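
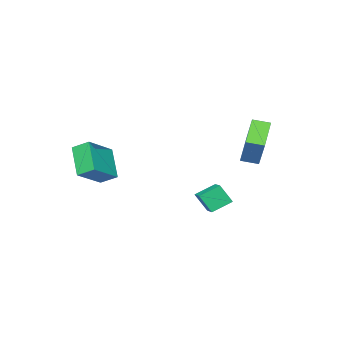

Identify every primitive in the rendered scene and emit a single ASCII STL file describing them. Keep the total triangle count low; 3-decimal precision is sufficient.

solid 
facet normal -0.745 -0.410 0.526
outer loop
vertex -3.348 3.334 3.779
vertex -3.943 4.148 3.57
vertex -4.047 2.379 2.044
endloop
endfacet
facet normal 0.578 -0.791 0.202
outer loop
vertex -2.497 3.232 0.95
vertex -3.348 3.334 3.779
vertex -4.047 2.379 2.044
endloop
endfacet
facet normal -0.745 -0.410 0.526
outer loop
vertex -4.047 2.379 2.044
vertex -3.943 4.148 3.57
vertex -4.642 3.194 1.836
endloop
endfacet
facet normal -0.333 -0.454 -0.826
outer loop
vertex -4.642 3.194 1.836
vertex -2.497 3.232 0.95
vertex -4.047 2.379 2.044
endloop
endfacet
facet normal 0.333 0.455 0.826
outer loop
vertex -3.348 3.334 3.779
vertex -2.393 5.001 2.476
vertex -3.943 4.148 3.57
endloop
endfacet
facet normal 0.578 -0.791 0.202
outer loop
vertex -1.798 4.186 2.684
vertex -3.348 3.334 3.779
vertex -2.497 3.232 0.95
endloop
endfacet
facet normal 0.334 0.454 0.826
outer loop
vertex -1.798 4.186 2.684
vertex -2.393 5.001 2.476
vertex -3.348 3.334 3.779
endloop
endfacet
facet normal -0.578 0.791 -0.202
outer loop
vertex -3.943 4.148 3.57
vertex -2.393 5.001 2.476
vertex -4.642 3.194 1.836
endloop
endfacet
facet normal -0.333 -0.455 -0.826
outer loop
vertex -3.092 4.046 0.741
vertex -2.497 3.232 0.95
vertex -4.642 3.194 1.836
endloop
endfacet
facet normal -0.578 0.791 -0.202
outer loop
vertex -4.642 3.194 1.836
vertex -2.393 5.001 2.476
vertex -3.092 4.046 0.741
endloop
endfacet
facet normal 0.745 0.410 -0.526
outer loop
vertex -3.092 4.046 0.741
vertex -1.798 4.186 2.684
vertex -2.497 3.232 0.95
endloop
endfacet
facet normal 0.745 0.410 -0.526
outer loop
vertex -2.393 5.001 2.476
vertex -1.798 4.186 2.684
vertex -3.092 4.046 0.741
endloop
endfacet
facet normal -0.394 -0.568 0.723
outer loop
vertex 3.145 -2.513 2.454
vertex 1.311 -2.591 1.394
vertex 3.499 -3.45 1.91
endloop
endfacet
facet normal 0.865 0.037 0.500
outer loop
vertex 4.329 -2.249 0.386
vertex 3.145 -2.513 2.454
vertex 3.499 -3.45 1.91
endloop
endfacet
facet normal -0.394 -0.569 0.722
outer loop
vertex 3.499 -3.45 1.91
vertex 1.311 -2.591 1.394
vertex 1.665 -3.527 0.85
endloop
endfacet
facet normal 0.311 -0.821 -0.478
outer loop
vertex 1.665 -3.527 0.85
vertex 4.329 -2.249 0.386
vertex 3.499 -3.45 1.91
endloop
endfacet
facet normal -0.311 0.821 0.478
outer loop
vertex 3.145 -2.513 2.454
vertex 2.141 -1.39 -0.13
vertex 1.311 -2.591 1.394
endloop
endfacet
facet normal 0.865 0.037 0.500
outer loop
vertex 3.975 -1.313 0.93
vertex 3.145 -2.513 2.454
vertex 4.329 -2.249 0.386
endloop
endfacet
facet normal -0.311 0.822 0.478
outer loop
vertex 3.975 -1.313 0.93
vertex 2.141 -1.39 -0.13
vertex 3.145 -2.513 2.454
endloop
endfacet
facet normal -0.865 -0.037 -0.500
outer loop
vertex 1.311 -2.591 1.394
vertex 2.141 -1.39 -0.13
vertex 1.665 -3.527 0.85
endloop
endfacet
facet normal 0.311 -0.822 -0.478
outer loop
vertex 2.495 -2.327 -0.674
vertex 4.329 -2.249 0.386
vertex 1.665 -3.527 0.85
endloop
endfacet
facet normal -0.865 -0.037 -0.500
outer loop
vertex 1.665 -3.527 0.85
vertex 2.141 -1.39 -0.13
vertex 2.495 -2.327 -0.674
endloop
endfacet
facet normal 0.393 0.569 -0.722
outer loop
vertex 2.495 -2.327 -0.674
vertex 3.975 -1.313 0.93
vertex 4.329 -2.249 0.386
endloop
endfacet
facet normal 0.394 0.568 -0.723
outer loop
vertex 2.141 -1.39 -0.13
vertex 3.975 -1.313 0.93
vertex 2.495 -2.327 -0.674
endloop
endfacet
facet normal -0.784 0.417 0.461
outer loop
vertex -2.058 1.869 -1.011
vertex -1.403 2.763 -0.705
vertex -2.387 2.495 -2.137
endloop
endfacet
facet normal -0.570 -0.778 -0.266
outer loop
vertex -1.337 1.937 -2.755
vertex -2.058 1.869 -1.011
vertex -2.387 2.495 -2.137
endloop
endfacet
facet normal -0.784 0.417 0.460
outer loop
vertex -2.387 2.495 -2.137
vertex -1.403 2.763 -0.705
vertex -1.732 3.389 -1.832
endloop
endfacet
facet normal -0.248 0.471 -0.847
outer loop
vertex -1.732 3.389 -1.832
vertex -1.337 1.937 -2.755
vertex -2.387 2.495 -2.137
endloop
endfacet
facet normal 0.248 -0.471 0.846
outer loop
vertex -2.058 1.869 -1.011
vertex -0.353 2.205 -1.323
vertex -1.403 2.763 -0.705
endloop
endfacet
facet normal -0.570 -0.778 -0.266
outer loop
vertex -1.008 1.311 -1.628
vertex -2.058 1.869 -1.011
vertex -1.337 1.937 -2.755
endloop
endfacet
facet normal 0.248 -0.470 0.847
outer loop
vertex -1.008 1.311 -1.628
vertex -0.353 2.205 -1.323
vertex -2.058 1.869 -1.011
endloop
endfacet
facet normal 0.570 0.778 0.266
outer loop
vertex -1.403 2.763 -0.705
vertex -0.353 2.205 -1.323
vertex -1.732 3.389 -1.832
endloop
endfacet
facet normal -0.247 0.471 -0.847
outer loop
vertex -0.682 2.831 -2.449
vertex -1.337 1.937 -2.755
vertex -1.732 3.389 -1.832
endloop
endfacet
facet normal 0.570 0.778 0.266
outer loop
vertex -1.732 3.389 -1.832
vertex -0.353 2.205 -1.323
vertex -0.682 2.831 -2.449
endloop
endfacet
facet normal 0.784 -0.417 -0.460
outer loop
vertex -0.682 2.831 -2.449
vertex -1.008 1.311 -1.628
vertex -1.337 1.937 -2.755
endloop
endfacet
facet normal 0.784 -0.417 -0.461
outer loop
vertex -0.353 2.205 -1.323
vertex -1.008 1.311 -1.628
vertex -0.682 2.831 -2.449
endloop
endfacet

endsolid


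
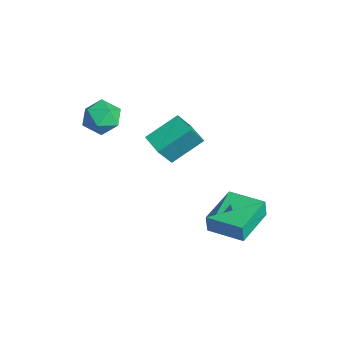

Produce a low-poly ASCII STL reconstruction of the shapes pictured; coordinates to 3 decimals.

solid 
facet normal -0.963 -0.207 0.175
outer loop
vertex -2.646 0.26 -0.456
vertex -3.025 0.978 -1.693
vertex -2.496 -1.193 -1.345
endloop
endfacet
facet normal 0.256 -0.485 0.836
outer loop
vertex -1.495 -0.978 -1.527
vertex -2.646 0.26 -0.456
vertex -2.496 -1.193 -1.345
endloop
endfacet
facet normal -0.963 -0.207 0.175
outer loop
vertex -2.496 -1.193 -1.345
vertex -3.025 0.978 -1.693
vertex -2.875 -0.474 -2.582
endloop
endfacet
facet normal 0.088 -0.849 -0.521
outer loop
vertex -2.875 -0.474 -2.582
vertex -1.495 -0.978 -1.527
vertex -2.496 -1.193 -1.345
endloop
endfacet
facet normal -0.088 0.850 0.520
outer loop
vertex -2.646 0.26 -0.456
vertex -2.024 1.193 -1.875
vertex -3.025 0.978 -1.693
endloop
endfacet
facet normal 0.256 -0.485 0.836
outer loop
vertex -1.645 0.474 -0.638
vertex -2.646 0.26 -0.456
vertex -1.495 -0.978 -1.527
endloop
endfacet
facet normal -0.087 0.849 0.520
outer loop
vertex -1.645 0.474 -0.638
vertex -2.024 1.193 -1.875
vertex -2.646 0.26 -0.456
endloop
endfacet
facet normal -0.256 0.485 -0.836
outer loop
vertex -3.025 0.978 -1.693
vertex -2.024 1.193 -1.875
vertex -2.875 -0.474 -2.582
endloop
endfacet
facet normal 0.087 -0.850 -0.520
outer loop
vertex -1.874 -0.26 -2.764
vertex -1.495 -0.978 -1.527
vertex -2.875 -0.474 -2.582
endloop
endfacet
facet normal -0.256 0.485 -0.836
outer loop
vertex -2.875 -0.474 -2.582
vertex -2.024 1.193 -1.875
vertex -1.874 -0.26 -2.764
endloop
endfacet
facet normal 0.963 0.207 -0.175
outer loop
vertex -1.874 -0.26 -2.764
vertex -1.645 0.474 -0.638
vertex -1.495 -0.978 -1.527
endloop
endfacet
facet normal 0.963 0.206 -0.175
outer loop
vertex -2.024 1.193 -1.875
vertex -1.645 0.474 -0.638
vertex -1.874 -0.26 -2.764
endloop
endfacet
facet normal -0.754 -0.653 -0.070
outer loop
vertex 1.296 0.085 -3.63
vertex 0.016 1.554 -3.558
vertex 1.32 0.148 -4.477
endloop
endfacet
facet normal 0.656 -0.753 -0.037
outer loop
vertex 2.564 1.226 -4.362
vertex 1.296 0.085 -3.63
vertex 1.32 0.148 -4.477
endloop
endfacet
facet normal -0.754 -0.653 -0.070
outer loop
vertex 1.32 0.148 -4.477
vertex 0.016 1.554 -3.558
vertex 0.04 1.617 -4.405
endloop
endfacet
facet normal 0.028 0.074 -0.997
outer loop
vertex 0.04 1.617 -4.405
vertex 2.564 1.226 -4.362
vertex 1.32 0.148 -4.477
endloop
endfacet
facet normal -0.028 -0.074 0.997
outer loop
vertex 1.296 0.085 -3.63
vertex 1.26 2.632 -3.443
vertex 0.016 1.554 -3.558
endloop
endfacet
facet normal 0.656 -0.753 -0.037
outer loop
vertex 2.54 1.163 -3.515
vertex 1.296 0.085 -3.63
vertex 2.564 1.226 -4.362
endloop
endfacet
facet normal -0.028 -0.074 0.997
outer loop
vertex 2.54 1.163 -3.515
vertex 1.26 2.632 -3.443
vertex 1.296 0.085 -3.63
endloop
endfacet
facet normal -0.656 0.753 0.037
outer loop
vertex 0.016 1.554 -3.558
vertex 1.26 2.632 -3.443
vertex 0.04 1.617 -4.405
endloop
endfacet
facet normal 0.028 0.074 -0.997
outer loop
vertex 1.284 2.695 -4.29
vertex 2.564 1.226 -4.362
vertex 0.04 1.617 -4.405
endloop
endfacet
facet normal -0.656 0.753 0.037
outer loop
vertex 0.04 1.617 -4.405
vertex 1.26 2.632 -3.443
vertex 1.284 2.695 -4.29
endloop
endfacet
facet normal 0.754 0.653 0.070
outer loop
vertex 1.284 2.695 -4.29
vertex 2.54 1.163 -3.515
vertex 2.564 1.226 -4.362
endloop
endfacet
facet normal 0.754 0.653 0.070
outer loop
vertex 1.26 2.632 -3.443
vertex 2.54 1.163 -3.515
vertex 1.284 2.695 -4.29
endloop
endfacet
facet normal -0.070 -0.091 0.993
outer loop
vertex -3.968 -2.562 0.286
vertex -3.47 -3.328 0.251
vertex -3.056 -2.519 0.354
endloop
endfacet
facet normal -0.088 0.595 0.799
outer loop
vertex -3.968 -2.562 0.286
vertex -3.056 -2.519 0.354
vertex -3.507 -1.905 -0.153
endloop
endfacet
facet normal -0.638 0.684 0.354
outer loop
vertex -3.968 -2.562 0.286
vertex -3.507 -1.905 -0.153
vertex -4.199 -2.335 -0.569
endloop
endfacet
facet normal -0.960 0.052 0.273
outer loop
vertex -3.968 -2.562 0.286
vertex -4.199 -2.335 -0.569
vertex -4.176 -3.214 -0.32
endloop
endfacet
facet normal -0.609 -0.427 0.668
outer loop
vertex -3.968 -2.562 0.286
vertex -4.176 -3.214 -0.32
vertex -3.47 -3.328 0.251
endloop
endfacet
facet normal 0.512 0.738 0.438
outer loop
vertex -3.507 -1.905 -0.153
vertex -3.056 -2.519 0.354
vertex -2.724 -2.266 -0.46
endloop
endfacet
facet normal 0.541 -0.373 0.753
outer loop
vertex -3.056 -2.519 0.354
vertex -3.47 -3.328 0.251
vertex -2.701 -3.145 -0.211
endloop
endfacet
facet normal -0.332 -0.915 0.228
outer loop
vertex -3.47 -3.328 0.251
vertex -4.176 -3.214 -0.32
vertex -3.393 -3.575 -0.627
endloop
endfacet
facet normal -0.901 -0.140 -0.411
outer loop
vertex -4.176 -3.214 -0.32
vertex -4.199 -2.335 -0.569
vertex -3.844 -2.961 -1.134
endloop
endfacet
facet normal -0.379 0.882 -0.281
outer loop
vertex -4.199 -2.335 -0.569
vertex -3.507 -1.905 -0.153
vertex -3.43 -2.152 -1.031
endloop
endfacet
facet normal 0.960 -0.052 -0.273
outer loop
vertex -2.932 -2.918 -1.066
vertex -2.724 -2.266 -0.46
vertex -2.701 -3.145 -0.211
endloop
endfacet
facet normal 0.638 -0.684 -0.354
outer loop
vertex -2.932 -2.918 -1.066
vertex -2.701 -3.145 -0.211
vertex -3.393 -3.575 -0.627
endloop
endfacet
facet normal 0.088 -0.595 -0.799
outer loop
vertex -2.932 -2.918 -1.066
vertex -3.393 -3.575 -0.627
vertex -3.844 -2.961 -1.134
endloop
endfacet
facet normal 0.070 0.091 -0.993
outer loop
vertex -2.932 -2.918 -1.066
vertex -3.844 -2.961 -1.134
vertex -3.43 -2.152 -1.031
endloop
endfacet
facet normal 0.609 0.427 -0.668
outer loop
vertex -2.932 -2.918 -1.066
vertex -3.43 -2.152 -1.031
vertex -2.724 -2.266 -0.46
endloop
endfacet
facet normal 0.901 0.140 0.411
outer loop
vertex -2.701 -3.145 -0.211
vertex -2.724 -2.266 -0.46
vertex -3.056 -2.519 0.354
endloop
endfacet
facet normal 0.379 -0.882 0.281
outer loop
vertex -3.393 -3.575 -0.627
vertex -2.701 -3.145 -0.211
vertex -3.47 -3.328 0.251
endloop
endfacet
facet normal -0.512 -0.738 -0.438
outer loop
vertex -3.844 -2.961 -1.134
vertex -3.393 -3.575 -0.627
vertex -4.176 -3.214 -0.32
endloop
endfacet
facet normal -0.541 0.373 -0.753
outer loop
vertex -3.43 -2.152 -1.031
vertex -3.844 -2.961 -1.134
vertex -4.199 -2.335 -0.569
endloop
endfacet
facet normal 0.332 0.915 -0.228
outer loop
vertex -2.724 -2.266 -0.46
vertex -3.43 -2.152 -1.031
vertex -3.507 -1.905 -0.153
endloop
endfacet

endsolid


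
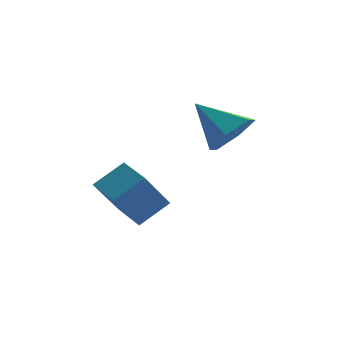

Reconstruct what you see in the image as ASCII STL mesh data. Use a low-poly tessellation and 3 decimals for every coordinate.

solid 
facet normal -0.470 -0.359 0.806
outer loop
vertex -2.259 -4.167 1.511
vertex -2.756 -3.153 1.672
vertex -3.157 -4.5 0.839
endloop
endfacet
facet normal 0.435 -0.889 -0.141
outer loop
vertex -2.404 -3.927 -0.452
vertex -2.259 -4.167 1.511
vertex -3.157 -4.5 0.839
endloop
endfacet
facet normal -0.470 -0.359 0.806
outer loop
vertex -3.157 -4.5 0.839
vertex -2.756 -3.153 1.672
vertex -3.654 -3.486 1.0
endloop
endfacet
facet normal -0.768 -0.285 -0.574
outer loop
vertex -3.654 -3.486 1.0
vertex -2.404 -3.927 -0.452
vertex -3.157 -4.5 0.839
endloop
endfacet
facet normal 0.768 0.285 0.574
outer loop
vertex -2.259 -4.167 1.511
vertex -2.003 -2.58 0.381
vertex -2.756 -3.153 1.672
endloop
endfacet
facet normal 0.435 -0.889 -0.141
outer loop
vertex -1.506 -3.594 0.22
vertex -2.259 -4.167 1.511
vertex -2.404 -3.927 -0.452
endloop
endfacet
facet normal 0.768 0.285 0.574
outer loop
vertex -1.506 -3.594 0.22
vertex -2.003 -2.58 0.381
vertex -2.259 -4.167 1.511
endloop
endfacet
facet normal -0.435 0.889 0.141
outer loop
vertex -2.756 -3.153 1.672
vertex -2.003 -2.58 0.381
vertex -3.654 -3.486 1.0
endloop
endfacet
facet normal -0.768 -0.285 -0.574
outer loop
vertex -2.901 -2.913 -0.291
vertex -2.404 -3.927 -0.452
vertex -3.654 -3.486 1.0
endloop
endfacet
facet normal -0.435 0.889 0.141
outer loop
vertex -3.654 -3.486 1.0
vertex -2.003 -2.58 0.381
vertex -2.901 -2.913 -0.291
endloop
endfacet
facet normal 0.470 0.359 -0.806
outer loop
vertex -2.901 -2.913 -0.291
vertex -1.506 -3.594 0.22
vertex -2.404 -3.927 -0.452
endloop
endfacet
facet normal 0.470 0.359 -0.806
outer loop
vertex -2.003 -2.58 0.381
vertex -1.506 -3.594 0.22
vertex -2.901 -2.913 -0.291
endloop
endfacet
facet normal 0.623 -0.504 -0.598
outer loop
vertex 0.734 -3.327 3.258
vertex 0.332 -2.968 2.537
vertex 1.034 -2.551 2.917
endloop
endfacet
facet normal 0.359 0.256 0.898
outer loop
vertex 0.734 -3.327 3.258
vertex 1.034 -2.551 2.917
vertex -0.652 -2.172 3.483
endloop
endfacet
facet normal 0.623 -0.503 -0.599
outer loop
vertex 1.034 -2.551 2.917
vertex 0.332 -2.968 2.537
vertex 0.632 -2.191 2.196
endloop
endfacet
facet normal 0.301 0.910 0.287
outer loop
vertex 1.034 -2.551 2.917
vertex 0.632 -2.191 2.196
vertex -0.652 -2.172 3.483
endloop
endfacet
facet normal 0.624 -0.503 -0.598
outer loop
vertex 0.632 -2.191 2.196
vertex 0.332 -2.968 2.537
vertex -0.069 -2.609 1.817
endloop
endfacet
facet normal -0.335 0.876 -0.347
outer loop
vertex 0.632 -2.191 2.196
vertex -0.069 -2.609 1.817
vertex -0.652 -2.172 3.483
endloop
endfacet
facet normal 0.623 -0.504 -0.598
outer loop
vertex -0.069 -2.609 1.817
vertex 0.332 -2.968 2.537
vertex -0.369 -3.385 2.158
endloop
endfacet
facet normal -0.910 0.190 -0.368
outer loop
vertex -0.069 -2.609 1.817
vertex -0.369 -3.385 2.158
vertex -0.652 -2.172 3.483
endloop
endfacet
facet normal 0.623 -0.504 -0.598
outer loop
vertex -0.369 -3.385 2.158
vertex 0.332 -2.968 2.537
vertex 0.032 -3.745 2.879
endloop
endfacet
facet normal -0.852 -0.464 0.242
outer loop
vertex -0.369 -3.385 2.158
vertex 0.032 -3.745 2.879
vertex -0.652 -2.172 3.483
endloop
endfacet
facet normal 0.623 -0.504 -0.598
outer loop
vertex 0.032 -3.745 2.879
vertex 0.332 -2.968 2.537
vertex 0.734 -3.327 3.258
endloop
endfacet
facet normal -0.217 -0.431 0.876
outer loop
vertex 0.032 -3.745 2.879
vertex 0.734 -3.327 3.258
vertex -0.652 -2.172 3.483
endloop
endfacet

endsolid


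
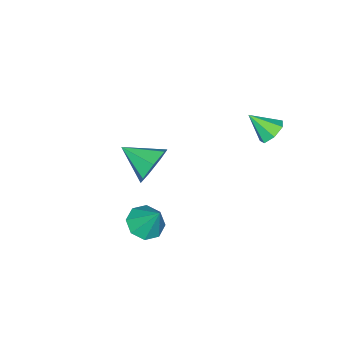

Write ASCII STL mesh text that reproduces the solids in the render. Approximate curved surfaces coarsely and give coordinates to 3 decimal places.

solid 
facet normal -0.125 0.924 -0.362
outer loop
vertex -0.321 -2.517 -2.379
vertex -0.9 -2.917 -3.199
vertex -1.244 -2.584 -2.231
endloop
endfacet
facet normal 0.166 -0.117 0.979
outer loop
vertex -0.321 -2.517 -2.379
vertex -1.244 -2.584 -2.231
vertex -0.68 -4.543 -2.561
endloop
endfacet
facet normal -0.124 0.924 -0.362
outer loop
vertex -1.244 -2.584 -2.231
vertex -0.9 -2.917 -3.199
vertex -1.908 -2.901 -2.812
endloop
endfacet
facet normal -0.548 -0.290 0.785
outer loop
vertex -1.244 -2.584 -2.231
vertex -1.908 -2.901 -2.812
vertex -0.68 -4.543 -2.561
endloop
endfacet
facet normal -0.125 0.923 -0.363
outer loop
vertex -1.908 -2.901 -2.812
vertex -0.9 -2.917 -3.199
vertex -1.812 -3.231 -3.684
endloop
endfacet
facet normal -0.803 -0.581 0.131
outer loop
vertex -1.908 -2.901 -2.812
vertex -1.812 -3.231 -3.684
vertex -0.68 -4.543 -2.561
endloop
endfacet
facet normal -0.125 0.923 -0.363
outer loop
vertex -1.812 -3.231 -3.684
vertex -0.9 -2.917 -3.199
vertex -1.029 -3.324 -4.191
endloop
endfacet
facet normal -0.408 -0.771 -0.489
outer loop
vertex -1.812 -3.231 -3.684
vertex -1.029 -3.324 -4.191
vertex -0.68 -4.543 -2.561
endloop
endfacet
facet normal -0.125 0.924 -0.363
outer loop
vertex -1.029 -3.324 -4.191
vertex -0.9 -2.917 -3.199
vertex -0.149 -3.111 -3.951
endloop
endfacet
facet normal 0.340 -0.717 -0.609
outer loop
vertex -1.029 -3.324 -4.191
vertex -0.149 -3.111 -3.951
vertex -0.68 -4.543 -2.561
endloop
endfacet
facet normal -0.124 0.924 -0.362
outer loop
vertex -0.149 -3.111 -3.951
vertex -0.9 -2.917 -3.199
vertex 0.166 -2.752 -3.144
endloop
endfacet
facet normal 0.877 -0.459 -0.138
outer loop
vertex -0.149 -3.111 -3.951
vertex 0.166 -2.752 -3.144
vertex -0.68 -4.543 -2.561
endloop
endfacet
facet normal -0.124 0.924 -0.363
outer loop
vertex 0.166 -2.752 -3.144
vertex -0.9 -2.917 -3.199
vertex -0.321 -2.517 -2.379
endloop
endfacet
facet normal 0.800 -0.193 0.568
outer loop
vertex 0.166 -2.752 -3.144
vertex -0.321 -2.517 -2.379
vertex -0.68 -4.543 -2.561
endloop
endfacet
facet normal -0.243 0.718 -0.652
outer loop
vertex -2.037 1.861 0.5
vertex -2.417 2.205 1.02
vertex -1.713 2.283 0.844
endloop
endfacet
facet normal 0.848 -0.492 -0.196
outer loop
vertex -2.037 1.861 0.5
vertex -1.713 2.283 0.844
vertex -2.083 1.215 1.92
endloop
endfacet
facet normal -0.243 0.717 -0.653
outer loop
vertex -1.713 2.283 0.844
vertex -2.417 2.205 1.02
vertex -1.919 2.647 1.32
endloop
endfacet
facet normal 0.929 0.047 0.366
outer loop
vertex -1.713 2.283 0.844
vertex -1.919 2.647 1.32
vertex -2.083 1.215 1.92
endloop
endfacet
facet normal -0.243 0.717 -0.653
outer loop
vertex -1.919 2.647 1.32
vertex -2.417 2.205 1.02
vertex -2.5 2.678 1.57
endloop
endfacet
facet normal 0.389 0.318 0.865
outer loop
vertex -1.919 2.647 1.32
vertex -2.5 2.678 1.57
vertex -2.083 1.215 1.92
endloop
endfacet
facet normal -0.243 0.717 -0.653
outer loop
vertex -2.5 2.678 1.57
vertex -2.417 2.205 1.02
vertex -3.019 2.353 1.406
endloop
endfacet
facet normal -0.365 0.117 0.924
outer loop
vertex -2.5 2.678 1.57
vertex -3.019 2.353 1.406
vertex -2.083 1.215 1.92
endloop
endfacet
facet normal -0.242 0.718 -0.653
outer loop
vertex -3.019 2.353 1.406
vertex -2.417 2.205 1.02
vertex -3.085 1.917 0.951
endloop
endfacet
facet normal -0.766 -0.405 0.499
outer loop
vertex -3.019 2.353 1.406
vertex -3.085 1.917 0.951
vertex -2.083 1.215 1.92
endloop
endfacet
facet normal -0.242 0.718 -0.653
outer loop
vertex -3.085 1.917 0.951
vertex -2.417 2.205 1.02
vertex -2.648 1.698 0.548
endloop
endfacet
facet normal -0.511 -0.855 -0.090
outer loop
vertex -3.085 1.917 0.951
vertex -2.648 1.698 0.548
vertex -2.083 1.215 1.92
endloop
endfacet
facet normal -0.243 0.718 -0.652
outer loop
vertex -2.648 1.698 0.548
vertex -2.417 2.205 1.02
vertex -2.037 1.861 0.5
endloop
endfacet
facet normal 0.207 -0.893 -0.400
outer loop
vertex -2.648 1.698 0.548
vertex -2.037 1.861 0.5
vertex -2.083 1.215 1.92
endloop
endfacet
facet normal -0.125 -0.528 -0.840
outer loop
vertex 3.205 -1.447 -2.706
vertex 2.633 -0.823 -3.013
vertex 3.523 -0.952 -3.064
endloop
endfacet
facet normal 0.845 -0.178 0.505
outer loop
vertex 3.205 -1.447 -2.706
vertex 3.523 -0.952 -3.064
vertex 2.847 0.083 -1.567
endloop
endfacet
facet normal -0.125 -0.527 -0.841
outer loop
vertex 3.523 -0.952 -3.064
vertex 2.633 -0.823 -3.013
vertex 3.32 -0.381 -3.392
endloop
endfacet
facet normal 0.907 0.399 0.134
outer loop
vertex 3.523 -0.952 -3.064
vertex 3.32 -0.381 -3.392
vertex 2.847 0.083 -1.567
endloop
endfacet
facet normal -0.124 -0.527 -0.841
outer loop
vertex 3.32 -0.381 -3.392
vertex 2.633 -0.823 -3.013
vertex 2.714 -0.069 -3.498
endloop
endfacet
facet normal 0.469 0.877 -0.101
outer loop
vertex 3.32 -0.381 -3.392
vertex 2.714 -0.069 -3.498
vertex 2.847 0.083 -1.567
endloop
endfacet
facet normal -0.124 -0.527 -0.841
outer loop
vertex 2.714 -0.069 -3.498
vertex 2.633 -0.823 -3.013
vertex 2.062 -0.2 -3.32
endloop
endfacet
facet normal -0.213 0.975 -0.062
outer loop
vertex 2.714 -0.069 -3.498
vertex 2.062 -0.2 -3.32
vertex 2.847 0.083 -1.567
endloop
endfacet
facet normal -0.124 -0.528 -0.840
outer loop
vertex 2.062 -0.2 -3.32
vertex 2.633 -0.823 -3.013
vertex 1.744 -0.695 -2.962
endloop
endfacet
facet normal -0.736 0.637 0.227
outer loop
vertex 2.062 -0.2 -3.32
vertex 1.744 -0.695 -2.962
vertex 2.847 0.083 -1.567
endloop
endfacet
facet normal -0.124 -0.527 -0.841
outer loop
vertex 1.744 -0.695 -2.962
vertex 2.633 -0.823 -3.013
vertex 1.947 -1.266 -2.634
endloop
endfacet
facet normal -0.799 0.060 0.598
outer loop
vertex 1.744 -0.695 -2.962
vertex 1.947 -1.266 -2.634
vertex 2.847 0.083 -1.567
endloop
endfacet
facet normal -0.124 -0.527 -0.841
outer loop
vertex 1.947 -1.266 -2.634
vertex 2.633 -0.823 -3.013
vertex 2.552 -1.577 -2.528
endloop
endfacet
facet normal -0.361 -0.418 0.833
outer loop
vertex 1.947 -1.266 -2.634
vertex 2.552 -1.577 -2.528
vertex 2.847 0.083 -1.567
endloop
endfacet
facet normal -0.124 -0.527 -0.841
outer loop
vertex 2.552 -1.577 -2.528
vertex 2.633 -0.823 -3.013
vertex 3.205 -1.447 -2.706
endloop
endfacet
facet normal 0.319 -0.517 0.794
outer loop
vertex 2.552 -1.577 -2.528
vertex 3.205 -1.447 -2.706
vertex 2.847 0.083 -1.567
endloop
endfacet

endsolid


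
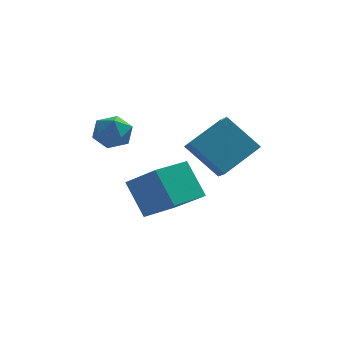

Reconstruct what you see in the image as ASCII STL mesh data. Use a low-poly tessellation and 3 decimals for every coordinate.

solid 
facet normal -0.698 -0.556 -0.451
outer loop
vertex 2.702 -2.821 1.577
vertex 1.326 -2.262 3.019
vertex 2.466 -2.122 1.08
endloop
endfacet
facet normal 0.665 -0.271 -0.696
outer loop
vertex 3.954 -0.938 2.041
vertex 2.702 -2.821 1.577
vertex 2.466 -2.122 1.08
endloop
endfacet
facet normal -0.699 -0.556 -0.451
outer loop
vertex 2.466 -2.122 1.08
vertex 1.326 -2.262 3.019
vertex 1.09 -1.562 2.522
endloop
endfacet
facet normal -0.265 0.786 -0.558
outer loop
vertex 1.09 -1.562 2.522
vertex 3.954 -0.938 2.041
vertex 2.466 -2.122 1.08
endloop
endfacet
facet normal 0.265 -0.786 0.558
outer loop
vertex 2.702 -2.821 1.577
vertex 2.814 -1.078 3.98
vertex 1.326 -2.262 3.019
endloop
endfacet
facet normal 0.665 -0.270 -0.696
outer loop
vertex 4.19 -1.638 2.538
vertex 2.702 -2.821 1.577
vertex 3.954 -0.938 2.041
endloop
endfacet
facet normal 0.265 -0.786 0.558
outer loop
vertex 4.19 -1.638 2.538
vertex 2.814 -1.078 3.98
vertex 2.702 -2.821 1.577
endloop
endfacet
facet normal -0.665 0.270 0.696
outer loop
vertex 1.326 -2.262 3.019
vertex 2.814 -1.078 3.98
vertex 1.09 -1.562 2.522
endloop
endfacet
facet normal -0.265 0.787 -0.558
outer loop
vertex 2.578 -0.379 3.483
vertex 3.954 -0.938 2.041
vertex 1.09 -1.562 2.522
endloop
endfacet
facet normal -0.665 0.271 0.696
outer loop
vertex 1.09 -1.562 2.522
vertex 2.814 -1.078 3.98
vertex 2.578 -0.379 3.483
endloop
endfacet
facet normal 0.698 0.556 0.451
outer loop
vertex 2.578 -0.379 3.483
vertex 4.19 -1.638 2.538
vertex 3.954 -0.938 2.041
endloop
endfacet
facet normal 0.698 0.556 0.450
outer loop
vertex 2.814 -1.078 3.98
vertex 4.19 -1.638 2.538
vertex 2.578 -0.379 3.483
endloop
endfacet
facet normal -0.392 0.474 0.788
outer loop
vertex -0.103 0.539 0.07
vertex 1.226 1.875 -0.073
vertex -1.402 1.688 -1.267
endloop
endfacet
facet normal -0.703 -0.707 0.076
outer loop
vertex -0.606 0.725 -2.867
vertex -0.103 0.539 0.07
vertex -1.402 1.688 -1.267
endloop
endfacet
facet normal -0.392 0.474 0.788
outer loop
vertex -1.402 1.688 -1.267
vertex 1.226 1.875 -0.073
vertex -0.073 3.024 -1.41
endloop
endfacet
facet normal -0.593 0.525 -0.611
outer loop
vertex -0.073 3.024 -1.41
vertex -0.606 0.725 -2.867
vertex -1.402 1.688 -1.267
endloop
endfacet
facet normal 0.593 -0.525 0.611
outer loop
vertex -0.103 0.539 0.07
vertex 2.022 0.912 -1.673
vertex 1.226 1.875 -0.073
endloop
endfacet
facet normal -0.703 -0.707 0.076
outer loop
vertex 0.693 -0.424 -1.53
vertex -0.103 0.539 0.07
vertex -0.606 0.725 -2.867
endloop
endfacet
facet normal 0.593 -0.525 0.611
outer loop
vertex 0.693 -0.424 -1.53
vertex 2.022 0.912 -1.673
vertex -0.103 0.539 0.07
endloop
endfacet
facet normal 0.703 0.707 -0.076
outer loop
vertex 1.226 1.875 -0.073
vertex 2.022 0.912 -1.673
vertex -0.073 3.024 -1.41
endloop
endfacet
facet normal -0.593 0.525 -0.611
outer loop
vertex 0.723 2.061 -3.01
vertex -0.606 0.725 -2.867
vertex -0.073 3.024 -1.41
endloop
endfacet
facet normal 0.703 0.707 -0.076
outer loop
vertex -0.073 3.024 -1.41
vertex 2.022 0.912 -1.673
vertex 0.723 2.061 -3.01
endloop
endfacet
facet normal 0.392 -0.474 -0.788
outer loop
vertex 0.723 2.061 -3.01
vertex 0.693 -0.424 -1.53
vertex -0.606 0.725 -2.867
endloop
endfacet
facet normal 0.392 -0.474 -0.788
outer loop
vertex 2.022 0.912 -1.673
vertex 0.693 -0.424 -1.53
vertex 0.723 2.061 -3.01
endloop
endfacet
facet normal -0.950 -0.219 0.221
outer loop
vertex -2.667 -0.613 2.572
vertex -2.378 -1.314 3.12
vertex -2.492 -0.457 3.477
endloop
endfacet
facet normal -0.874 0.478 0.087
outer loop
vertex -2.667 -0.613 2.572
vertex -2.492 -0.457 3.477
vertex -2.216 0.164 2.834
endloop
endfacet
facet normal -0.610 0.547 -0.574
outer loop
vertex -2.667 -0.613 2.572
vertex -2.216 0.164 2.834
vertex -1.931 -0.31 2.079
endloop
endfacet
facet normal -0.523 -0.106 -0.846
outer loop
vertex -2.667 -0.613 2.572
vertex -1.931 -0.31 2.079
vertex -2.032 -1.223 2.256
endloop
endfacet
facet normal -0.733 -0.580 -0.355
outer loop
vertex -2.667 -0.613 2.572
vertex -2.032 -1.223 2.256
vertex -2.378 -1.314 3.12
endloop
endfacet
facet normal -0.394 0.740 0.545
outer loop
vertex -2.216 0.164 2.834
vertex -2.492 -0.457 3.477
vertex -1.648 -0.057 3.544
endloop
endfacet
facet normal -0.518 -0.387 0.763
outer loop
vertex -2.492 -0.457 3.477
vertex -2.378 -1.314 3.12
vertex -1.749 -0.97 3.721
endloop
endfacet
facet normal -0.167 -0.971 -0.169
outer loop
vertex -2.378 -1.314 3.12
vertex -2.032 -1.223 2.256
vertex -1.464 -1.444 2.966
endloop
endfacet
facet normal 0.174 -0.206 -0.963
outer loop
vertex -2.032 -1.223 2.256
vertex -1.931 -0.31 2.079
vertex -1.188 -0.823 2.323
endloop
endfacet
facet normal 0.033 0.852 -0.522
outer loop
vertex -1.931 -0.31 2.079
vertex -2.216 0.164 2.834
vertex -1.302 0.034 2.68
endloop
endfacet
facet normal 0.523 0.106 0.846
outer loop
vertex -1.013 -0.667 3.228
vertex -1.648 -0.057 3.544
vertex -1.749 -0.97 3.721
endloop
endfacet
facet normal 0.610 -0.547 0.574
outer loop
vertex -1.013 -0.667 3.228
vertex -1.749 -0.97 3.721
vertex -1.464 -1.444 2.966
endloop
endfacet
facet normal 0.874 -0.478 -0.087
outer loop
vertex -1.013 -0.667 3.228
vertex -1.464 -1.444 2.966
vertex -1.188 -0.823 2.323
endloop
endfacet
facet normal 0.950 0.219 -0.221
outer loop
vertex -1.013 -0.667 3.228
vertex -1.188 -0.823 2.323
vertex -1.302 0.034 2.68
endloop
endfacet
facet normal 0.733 0.580 0.355
outer loop
vertex -1.013 -0.667 3.228
vertex -1.302 0.034 2.68
vertex -1.648 -0.057 3.544
endloop
endfacet
facet normal -0.174 0.206 0.963
outer loop
vertex -1.749 -0.97 3.721
vertex -1.648 -0.057 3.544
vertex -2.492 -0.457 3.477
endloop
endfacet
facet normal -0.033 -0.852 0.522
outer loop
vertex -1.464 -1.444 2.966
vertex -1.749 -0.97 3.721
vertex -2.378 -1.314 3.12
endloop
endfacet
facet normal 0.394 -0.740 -0.545
outer loop
vertex -1.188 -0.823 2.323
vertex -1.464 -1.444 2.966
vertex -2.032 -1.223 2.256
endloop
endfacet
facet normal 0.518 0.387 -0.763
outer loop
vertex -1.302 0.034 2.68
vertex -1.188 -0.823 2.323
vertex -1.931 -0.31 2.079
endloop
endfacet
facet normal 0.167 0.971 0.169
outer loop
vertex -1.648 -0.057 3.544
vertex -1.302 0.034 2.68
vertex -2.216 0.164 2.834
endloop
endfacet

endsolid


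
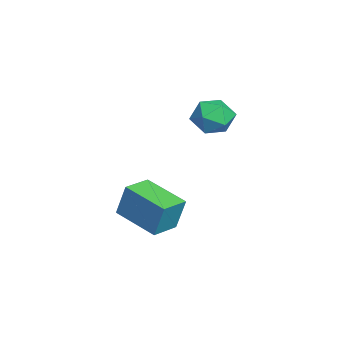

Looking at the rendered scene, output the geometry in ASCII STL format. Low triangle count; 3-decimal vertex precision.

solid 
facet normal -0.751 0.656 -0.082
outer loop
vertex -2.791 0.857 -0.474
vertex -1.383 2.401 -1.019
vertex -2.966 0.458 -2.055
endloop
endfacet
facet normal -0.652 -0.715 0.253
outer loop
vertex -1.937 -0.441 -1.941
vertex -2.791 0.857 -0.474
vertex -2.966 0.458 -2.055
endloop
endfacet
facet normal -0.750 0.656 -0.083
outer loop
vertex -2.966 0.458 -2.055
vertex -1.383 2.401 -1.019
vertex -1.557 2.001 -2.6
endloop
endfacet
facet normal -0.106 -0.244 -0.964
outer loop
vertex -1.557 2.001 -2.6
vertex -1.937 -0.441 -1.941
vertex -2.966 0.458 -2.055
endloop
endfacet
facet normal 0.106 0.244 0.964
outer loop
vertex -2.791 0.857 -0.474
vertex -0.354 1.502 -0.905
vertex -1.383 2.401 -1.019
endloop
endfacet
facet normal -0.652 -0.715 0.253
outer loop
vertex -1.763 -0.041 -0.36
vertex -2.791 0.857 -0.474
vertex -1.937 -0.441 -1.941
endloop
endfacet
facet normal 0.106 0.244 0.964
outer loop
vertex -1.763 -0.041 -0.36
vertex -0.354 1.502 -0.905
vertex -2.791 0.857 -0.474
endloop
endfacet
facet normal 0.652 0.715 -0.253
outer loop
vertex -1.383 2.401 -1.019
vertex -0.354 1.502 -0.905
vertex -1.557 2.001 -2.6
endloop
endfacet
facet normal -0.106 -0.244 -0.964
outer loop
vertex -0.529 1.103 -2.486
vertex -1.937 -0.441 -1.941
vertex -1.557 2.001 -2.6
endloop
endfacet
facet normal 0.652 0.715 -0.253
outer loop
vertex -1.557 2.001 -2.6
vertex -0.354 1.502 -0.905
vertex -0.529 1.103 -2.486
endloop
endfacet
facet normal 0.751 -0.655 0.083
outer loop
vertex -0.529 1.103 -2.486
vertex -1.763 -0.041 -0.36
vertex -1.937 -0.441 -1.941
endloop
endfacet
facet normal 0.750 -0.656 0.083
outer loop
vertex -0.354 1.502 -0.905
vertex -1.763 -0.041 -0.36
vertex -0.529 1.103 -2.486
endloop
endfacet
facet normal -0.144 0.073 0.987
outer loop
vertex -2.962 3.837 4.029
vertex -2.455 2.975 4.167
vertex -1.963 3.857 4.173
endloop
endfacet
facet normal -0.113 0.720 0.684
outer loop
vertex -2.962 3.837 4.029
vertex -1.963 3.857 4.173
vertex -2.384 4.453 3.476
endloop
endfacet
facet normal -0.625 0.757 0.190
outer loop
vertex -2.962 3.837 4.029
vertex -2.384 4.453 3.476
vertex -3.136 3.941 3.04
endloop
endfacet
facet normal -0.974 0.133 0.185
outer loop
vertex -2.962 3.837 4.029
vertex -3.136 3.941 3.04
vertex -3.18 3.027 3.467
endloop
endfacet
facet normal -0.676 -0.289 0.678
outer loop
vertex -2.962 3.837 4.029
vertex -3.18 3.027 3.467
vertex -2.455 2.975 4.167
endloop
endfacet
facet normal 0.516 0.779 0.355
outer loop
vertex -2.384 4.453 3.476
vertex -1.963 3.857 4.173
vertex -1.52 3.973 3.273
endloop
endfacet
facet normal 0.467 -0.266 0.843
outer loop
vertex -1.963 3.857 4.173
vertex -2.455 2.975 4.167
vertex -1.564 3.059 3.7
endloop
endfacet
facet normal -0.393 -0.853 0.344
outer loop
vertex -2.455 2.975 4.167
vertex -3.18 3.027 3.467
vertex -2.316 2.547 3.264
endloop
endfacet
facet normal -0.875 -0.169 -0.453
outer loop
vertex -3.18 3.027 3.467
vertex -3.136 3.941 3.04
vertex -2.737 3.143 2.567
endloop
endfacet
facet normal -0.313 0.839 -0.446
outer loop
vertex -3.136 3.941 3.04
vertex -2.384 4.453 3.476
vertex -2.245 4.025 2.573
endloop
endfacet
facet normal 0.974 -0.133 -0.185
outer loop
vertex -1.738 3.163 2.711
vertex -1.52 3.973 3.273
vertex -1.564 3.059 3.7
endloop
endfacet
facet normal 0.625 -0.757 -0.190
outer loop
vertex -1.738 3.163 2.711
vertex -1.564 3.059 3.7
vertex -2.316 2.547 3.264
endloop
endfacet
facet normal 0.113 -0.720 -0.684
outer loop
vertex -1.738 3.163 2.711
vertex -2.316 2.547 3.264
vertex -2.737 3.143 2.567
endloop
endfacet
facet normal 0.144 -0.073 -0.987
outer loop
vertex -1.738 3.163 2.711
vertex -2.737 3.143 2.567
vertex -2.245 4.025 2.573
endloop
endfacet
facet normal 0.676 0.289 -0.678
outer loop
vertex -1.738 3.163 2.711
vertex -2.245 4.025 2.573
vertex -1.52 3.973 3.273
endloop
endfacet
facet normal 0.875 0.169 0.453
outer loop
vertex -1.564 3.059 3.7
vertex -1.52 3.973 3.273
vertex -1.963 3.857 4.173
endloop
endfacet
facet normal 0.313 -0.839 0.446
outer loop
vertex -2.316 2.547 3.264
vertex -1.564 3.059 3.7
vertex -2.455 2.975 4.167
endloop
endfacet
facet normal -0.516 -0.779 -0.355
outer loop
vertex -2.737 3.143 2.567
vertex -2.316 2.547 3.264
vertex -3.18 3.027 3.467
endloop
endfacet
facet normal -0.467 0.266 -0.843
outer loop
vertex -2.245 4.025 2.573
vertex -2.737 3.143 2.567
vertex -3.136 3.941 3.04
endloop
endfacet
facet normal 0.393 0.853 -0.344
outer loop
vertex -1.52 3.973 3.273
vertex -2.245 4.025 2.573
vertex -2.384 4.453 3.476
endloop
endfacet

endsolid


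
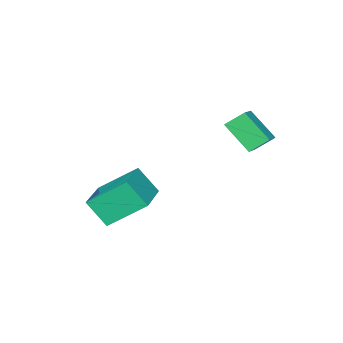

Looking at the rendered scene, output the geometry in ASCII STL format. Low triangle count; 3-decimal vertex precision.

solid 
facet normal -0.571 0.535 0.623
outer loop
vertex -2.185 -1.304 1.936
vertex -1.179 -0.768 2.398
vertex -2.306 -0.066 0.763
endloop
endfacet
facet normal -0.818 -0.436 -0.376
outer loop
vertex -1.701 -0.632 0.102
vertex -2.185 -1.304 1.936
vertex -2.306 -0.066 0.763
endloop
endfacet
facet normal -0.572 0.534 0.623
outer loop
vertex -2.306 -0.066 0.763
vertex -1.179 -0.768 2.398
vertex -1.301 0.471 1.225
endloop
endfacet
facet normal -0.072 0.724 -0.686
outer loop
vertex -1.301 0.471 1.225
vertex -1.701 -0.632 0.102
vertex -2.306 -0.066 0.763
endloop
endfacet
facet normal 0.071 -0.725 0.686
outer loop
vertex -2.185 -1.304 1.936
vertex -0.574 -1.334 1.737
vertex -1.179 -0.768 2.398
endloop
endfacet
facet normal -0.818 -0.436 -0.376
outer loop
vertex -1.579 -1.871 1.275
vertex -2.185 -1.304 1.936
vertex -1.701 -0.632 0.102
endloop
endfacet
facet normal 0.071 -0.724 0.686
outer loop
vertex -1.579 -1.871 1.275
vertex -0.574 -1.334 1.737
vertex -2.185 -1.304 1.936
endloop
endfacet
facet normal 0.818 0.436 0.375
outer loop
vertex -1.179 -0.768 2.398
vertex -0.574 -1.334 1.737
vertex -1.301 0.471 1.225
endloop
endfacet
facet normal -0.071 0.724 -0.686
outer loop
vertex -0.695 -0.096 0.564
vertex -1.701 -0.632 0.102
vertex -1.301 0.471 1.225
endloop
endfacet
facet normal 0.818 0.436 0.376
outer loop
vertex -1.301 0.471 1.225
vertex -0.574 -1.334 1.737
vertex -0.695 -0.096 0.564
endloop
endfacet
facet normal 0.571 -0.534 -0.624
outer loop
vertex -0.695 -0.096 0.564
vertex -1.579 -1.871 1.275
vertex -1.701 -0.632 0.102
endloop
endfacet
facet normal 0.572 -0.534 -0.623
outer loop
vertex -0.574 -1.334 1.737
vertex -1.579 -1.871 1.275
vertex -0.695 -0.096 0.564
endloop
endfacet
facet normal -0.509 0.616 0.601
outer loop
vertex 1.639 -4.059 -0.947
vertex 3.445 -2.936 -0.569
vertex 1.336 -3.183 -2.101
endloop
endfacet
facet normal -0.836 -0.520 -0.175
outer loop
vertex 2.395 -4.464 -3.351
vertex 1.639 -4.059 -0.947
vertex 1.336 -3.183 -2.101
endloop
endfacet
facet normal -0.509 0.616 0.601
outer loop
vertex 1.336 -3.183 -2.101
vertex 3.445 -2.936 -0.569
vertex 3.142 -2.06 -1.723
endloop
endfacet
facet normal -0.205 0.592 -0.780
outer loop
vertex 3.142 -2.06 -1.723
vertex 2.395 -4.464 -3.351
vertex 1.336 -3.183 -2.101
endloop
endfacet
facet normal 0.205 -0.592 0.780
outer loop
vertex 1.639 -4.059 -0.947
vertex 4.504 -4.217 -1.819
vertex 3.445 -2.936 -0.569
endloop
endfacet
facet normal -0.836 -0.520 -0.175
outer loop
vertex 2.698 -5.34 -2.197
vertex 1.639 -4.059 -0.947
vertex 2.395 -4.464 -3.351
endloop
endfacet
facet normal 0.205 -0.592 0.780
outer loop
vertex 2.698 -5.34 -2.197
vertex 4.504 -4.217 -1.819
vertex 1.639 -4.059 -0.947
endloop
endfacet
facet normal 0.836 0.520 0.175
outer loop
vertex 3.445 -2.936 -0.569
vertex 4.504 -4.217 -1.819
vertex 3.142 -2.06 -1.723
endloop
endfacet
facet normal -0.205 0.592 -0.780
outer loop
vertex 4.201 -3.341 -2.973
vertex 2.395 -4.464 -3.351
vertex 3.142 -2.06 -1.723
endloop
endfacet
facet normal 0.836 0.520 0.175
outer loop
vertex 3.142 -2.06 -1.723
vertex 4.504 -4.217 -1.819
vertex 4.201 -3.341 -2.973
endloop
endfacet
facet normal 0.509 -0.616 -0.601
outer loop
vertex 4.201 -3.341 -2.973
vertex 2.698 -5.34 -2.197
vertex 2.395 -4.464 -3.351
endloop
endfacet
facet normal 0.509 -0.616 -0.601
outer loop
vertex 4.504 -4.217 -1.819
vertex 2.698 -5.34 -2.197
vertex 4.201 -3.341 -2.973
endloop
endfacet

endsolid


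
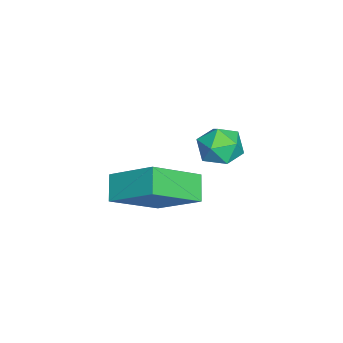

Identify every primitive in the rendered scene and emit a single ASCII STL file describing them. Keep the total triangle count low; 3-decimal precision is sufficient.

solid 
facet normal -0.645 0.753 -0.131
outer loop
vertex -0.29 0.285 -3.409
vertex -0.971 -0.317 -3.513
vertex -0.767 0.003 -2.681
endloop
endfacet
facet normal -0.109 0.949 0.296
outer loop
vertex -0.29 0.285 -3.409
vertex -0.767 0.003 -2.681
vertex 0.142 0.09 -2.626
endloop
endfacet
facet normal 0.502 0.863 -0.062
outer loop
vertex -0.29 0.285 -3.409
vertex 0.142 0.09 -2.626
vertex 0.5 -0.176 -3.425
endloop
endfacet
facet normal 0.343 0.612 -0.712
outer loop
vertex -0.29 0.285 -3.409
vertex 0.5 -0.176 -3.425
vertex -0.188 -0.428 -3.973
endloop
endfacet
facet normal -0.366 0.545 -0.755
outer loop
vertex -0.29 0.285 -3.409
vertex -0.188 -0.428 -3.973
vertex -0.971 -0.317 -3.513
endloop
endfacet
facet normal -0.100 0.507 0.856
outer loop
vertex 0.142 0.09 -2.626
vertex -0.767 0.003 -2.681
vertex -0.272 -0.632 -2.247
endloop
endfacet
facet normal -0.968 0.189 0.164
outer loop
vertex -0.767 0.003 -2.681
vertex -0.971 -0.317 -3.513
vertex -0.96 -0.884 -2.795
endloop
endfacet
facet normal -0.516 -0.147 -0.844
outer loop
vertex -0.971 -0.317 -3.513
vertex -0.188 -0.428 -3.973
vertex -0.602 -1.15 -3.594
endloop
endfacet
facet normal 0.631 -0.038 -0.775
outer loop
vertex -0.188 -0.428 -3.973
vertex 0.5 -0.176 -3.425
vertex 0.307 -1.063 -3.539
endloop
endfacet
facet normal 0.888 0.367 0.276
outer loop
vertex 0.5 -0.176 -3.425
vertex 0.142 0.09 -2.626
vertex 0.511 -0.743 -2.707
endloop
endfacet
facet normal -0.343 -0.612 0.712
outer loop
vertex -0.17 -1.345 -2.811
vertex -0.272 -0.632 -2.247
vertex -0.96 -0.884 -2.795
endloop
endfacet
facet normal -0.502 -0.863 0.062
outer loop
vertex -0.17 -1.345 -2.811
vertex -0.96 -0.884 -2.795
vertex -0.602 -1.15 -3.594
endloop
endfacet
facet normal 0.109 -0.949 -0.296
outer loop
vertex -0.17 -1.345 -2.811
vertex -0.602 -1.15 -3.594
vertex 0.307 -1.063 -3.539
endloop
endfacet
facet normal 0.645 -0.753 0.131
outer loop
vertex -0.17 -1.345 -2.811
vertex 0.307 -1.063 -3.539
vertex 0.511 -0.743 -2.707
endloop
endfacet
facet normal 0.366 -0.545 0.755
outer loop
vertex -0.17 -1.345 -2.811
vertex 0.511 -0.743 -2.707
vertex -0.272 -0.632 -2.247
endloop
endfacet
facet normal -0.631 0.038 0.775
outer loop
vertex -0.96 -0.884 -2.795
vertex -0.272 -0.632 -2.247
vertex -0.767 0.003 -2.681
endloop
endfacet
facet normal -0.888 -0.367 -0.276
outer loop
vertex -0.602 -1.15 -3.594
vertex -0.96 -0.884 -2.795
vertex -0.971 -0.317 -3.513
endloop
endfacet
facet normal 0.100 -0.507 -0.856
outer loop
vertex 0.307 -1.063 -3.539
vertex -0.602 -1.15 -3.594
vertex -0.188 -0.428 -3.973
endloop
endfacet
facet normal 0.968 -0.189 -0.164
outer loop
vertex 0.511 -0.743 -2.707
vertex 0.307 -1.063 -3.539
vertex 0.5 -0.176 -3.425
endloop
endfacet
facet normal 0.516 0.147 0.844
outer loop
vertex -0.272 -0.632 -2.247
vertex 0.511 -0.743 -2.707
vertex 0.142 0.09 -2.626
endloop
endfacet
facet normal -0.760 -0.134 0.636
outer loop
vertex 3.783 -2.12 -1.258
vertex 2.557 -0.734 -2.43
vertex 3.102 -3.691 -2.404
endloop
endfacet
facet normal 0.559 -0.633 0.535
outer loop
vertex 3.923 -3.546 -3.09
vertex 3.783 -2.12 -1.258
vertex 3.102 -3.691 -2.404
endloop
endfacet
facet normal -0.760 -0.134 0.636
outer loop
vertex 3.102 -3.691 -2.404
vertex 2.557 -0.734 -2.43
vertex 1.876 -2.305 -3.576
endloop
endfacet
facet normal -0.330 -0.763 -0.556
outer loop
vertex 1.876 -2.305 -3.576
vertex 3.923 -3.546 -3.09
vertex 3.102 -3.691 -2.404
endloop
endfacet
facet normal 0.330 0.763 0.556
outer loop
vertex 3.783 -2.12 -1.258
vertex 3.378 -0.589 -3.116
vertex 2.557 -0.734 -2.43
endloop
endfacet
facet normal 0.559 -0.633 0.535
outer loop
vertex 4.604 -1.975 -1.944
vertex 3.783 -2.12 -1.258
vertex 3.923 -3.546 -3.09
endloop
endfacet
facet normal 0.330 0.763 0.556
outer loop
vertex 4.604 -1.975 -1.944
vertex 3.378 -0.589 -3.116
vertex 3.783 -2.12 -1.258
endloop
endfacet
facet normal -0.559 0.633 -0.535
outer loop
vertex 2.557 -0.734 -2.43
vertex 3.378 -0.589 -3.116
vertex 1.876 -2.305 -3.576
endloop
endfacet
facet normal -0.330 -0.763 -0.556
outer loop
vertex 2.697 -2.16 -4.262
vertex 3.923 -3.546 -3.09
vertex 1.876 -2.305 -3.576
endloop
endfacet
facet normal -0.559 0.633 -0.535
outer loop
vertex 1.876 -2.305 -3.576
vertex 3.378 -0.589 -3.116
vertex 2.697 -2.16 -4.262
endloop
endfacet
facet normal 0.760 0.134 -0.636
outer loop
vertex 2.697 -2.16 -4.262
vertex 4.604 -1.975 -1.944
vertex 3.923 -3.546 -3.09
endloop
endfacet
facet normal 0.760 0.134 -0.636
outer loop
vertex 3.378 -0.589 -3.116
vertex 4.604 -1.975 -1.944
vertex 2.697 -2.16 -4.262
endloop
endfacet

endsolid


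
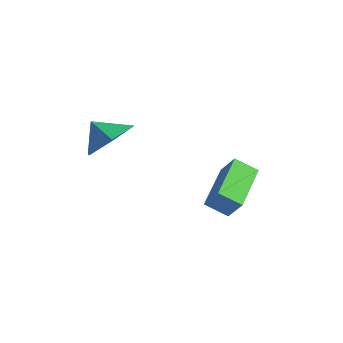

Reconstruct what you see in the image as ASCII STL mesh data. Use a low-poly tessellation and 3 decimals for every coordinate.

solid 
facet normal 0.601 0.344 -0.721
outer loop
vertex -1.781 -3.377 3.326
vertex -2.606 -2.857 2.886
vertex -2.0 -2.372 3.622
endloop
endfacet
facet normal 0.162 -0.246 0.956
outer loop
vertex -1.781 -3.377 3.326
vertex -2.0 -2.372 3.622
vertex -3.214 -3.203 3.614
endloop
endfacet
facet normal 0.602 0.343 -0.721
outer loop
vertex -2.0 -2.372 3.622
vertex -2.606 -2.857 2.886
vertex -2.824 -1.852 3.182
endloop
endfacet
facet normal -0.252 0.360 0.898
outer loop
vertex -2.0 -2.372 3.622
vertex -2.824 -1.852 3.182
vertex -3.214 -3.203 3.614
endloop
endfacet
facet normal 0.601 0.343 -0.722
outer loop
vertex -2.824 -1.852 3.182
vertex -2.606 -2.857 2.886
vertex -3.431 -2.336 2.446
endloop
endfacet
facet normal -0.821 0.375 0.431
outer loop
vertex -2.824 -1.852 3.182
vertex -3.431 -2.336 2.446
vertex -3.214 -3.203 3.614
endloop
endfacet
facet normal 0.602 0.344 -0.721
outer loop
vertex -3.431 -2.336 2.446
vertex -2.606 -2.857 2.886
vertex -3.213 -3.341 2.149
endloop
endfacet
facet normal -0.976 -0.218 0.020
outer loop
vertex -3.431 -2.336 2.446
vertex -3.213 -3.341 2.149
vertex -3.214 -3.203 3.614
endloop
endfacet
facet normal 0.601 0.344 -0.721
outer loop
vertex -3.213 -3.341 2.149
vertex -2.606 -2.857 2.886
vertex -2.388 -3.861 2.589
endloop
endfacet
facet normal -0.561 -0.824 0.077
outer loop
vertex -3.213 -3.341 2.149
vertex -2.388 -3.861 2.589
vertex -3.214 -3.203 3.614
endloop
endfacet
facet normal 0.601 0.344 -0.721
outer loop
vertex -2.388 -3.861 2.589
vertex -2.606 -2.857 2.886
vertex -1.781 -3.377 3.326
endloop
endfacet
facet normal 0.008 -0.839 0.545
outer loop
vertex -2.388 -3.861 2.589
vertex -1.781 -3.377 3.326
vertex -3.214 -3.203 3.614
endloop
endfacet
facet normal -0.627 -0.107 -0.772
outer loop
vertex -0.474 -0.742 0.156
vertex -1.575 0.864 0.827
vertex 0.059 -0.163 -0.357
endloop
endfacet
facet normal 0.535 -0.780 -0.325
outer loop
vertex 0.635 -0.064 0.353
vertex -0.474 -0.742 0.156
vertex 0.059 -0.163 -0.357
endloop
endfacet
facet normal -0.627 -0.107 -0.772
outer loop
vertex 0.059 -0.163 -0.357
vertex -1.575 0.864 0.827
vertex -1.042 1.444 0.314
endloop
endfacet
facet normal 0.567 0.617 -0.546
outer loop
vertex -1.042 1.444 0.314
vertex 0.635 -0.064 0.353
vertex 0.059 -0.163 -0.357
endloop
endfacet
facet normal -0.567 -0.617 0.546
outer loop
vertex -0.474 -0.742 0.156
vertex -0.999 0.963 1.537
vertex -1.575 0.864 0.827
endloop
endfacet
facet normal 0.535 -0.780 -0.326
outer loop
vertex 0.102 -0.644 0.866
vertex -0.474 -0.742 0.156
vertex 0.635 -0.064 0.353
endloop
endfacet
facet normal -0.568 -0.617 0.546
outer loop
vertex 0.102 -0.644 0.866
vertex -0.999 0.963 1.537
vertex -0.474 -0.742 0.156
endloop
endfacet
facet normal -0.535 0.780 0.325
outer loop
vertex -1.575 0.864 0.827
vertex -0.999 0.963 1.537
vertex -1.042 1.444 0.314
endloop
endfacet
facet normal 0.567 0.617 -0.545
outer loop
vertex -0.466 1.542 1.024
vertex 0.635 -0.064 0.353
vertex -1.042 1.444 0.314
endloop
endfacet
facet normal -0.534 0.780 0.326
outer loop
vertex -1.042 1.444 0.314
vertex -0.999 0.963 1.537
vertex -0.466 1.542 1.024
endloop
endfacet
facet normal 0.627 0.107 0.772
outer loop
vertex -0.466 1.542 1.024
vertex 0.102 -0.644 0.866
vertex 0.635 -0.064 0.353
endloop
endfacet
facet normal 0.627 0.107 0.772
outer loop
vertex -0.999 0.963 1.537
vertex 0.102 -0.644 0.866
vertex -0.466 1.542 1.024
endloop
endfacet

endsolid


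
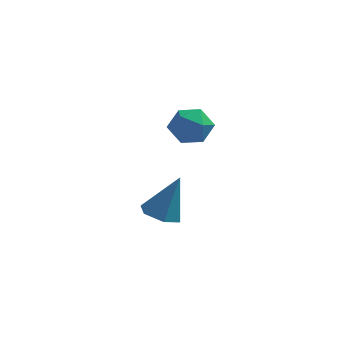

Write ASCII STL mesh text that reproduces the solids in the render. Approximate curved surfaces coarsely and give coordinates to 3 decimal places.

solid 
facet normal -0.916 0.400 0.044
outer loop
vertex 2.09 0.748 1.344
vertex 1.737 -0.105 1.752
vertex 2.087 0.632 2.346
endloop
endfacet
facet normal -0.415 0.904 0.103
outer loop
vertex 2.09 0.748 1.344
vertex 2.087 0.632 2.346
vertex 2.884 1.05 1.888
endloop
endfacet
facet normal -0.005 0.877 -0.480
outer loop
vertex 2.09 0.748 1.344
vertex 2.884 1.05 1.888
vertex 3.026 0.571 1.011
endloop
endfacet
facet normal -0.253 0.357 -0.899
outer loop
vertex 2.09 0.748 1.344
vertex 3.026 0.571 1.011
vertex 2.317 -0.143 0.927
endloop
endfacet
facet normal -0.815 0.062 -0.576
outer loop
vertex 2.09 0.748 1.344
vertex 2.317 -0.143 0.927
vertex 1.737 -0.105 1.752
endloop
endfacet
facet normal -0.007 0.744 0.668
outer loop
vertex 2.884 1.05 1.888
vertex 2.087 0.632 2.346
vertex 3.023 0.383 2.633
endloop
endfacet
facet normal -0.818 -0.072 0.571
outer loop
vertex 2.087 0.632 2.346
vertex 1.737 -0.105 1.752
vertex 2.314 -0.331 2.549
endloop
endfacet
facet normal -0.655 -0.619 -0.432
outer loop
vertex 1.737 -0.105 1.752
vertex 2.317 -0.143 0.927
vertex 2.456 -0.81 1.672
endloop
endfacet
facet normal 0.256 -0.141 -0.956
outer loop
vertex 2.317 -0.143 0.927
vertex 3.026 0.571 1.011
vertex 3.253 -0.392 1.214
endloop
endfacet
facet normal 0.657 0.701 -0.277
outer loop
vertex 3.026 0.571 1.011
vertex 2.884 1.05 1.888
vertex 3.603 0.345 1.808
endloop
endfacet
facet normal 0.253 -0.357 0.899
outer loop
vertex 3.25 -0.508 2.216
vertex 3.023 0.383 2.633
vertex 2.314 -0.331 2.549
endloop
endfacet
facet normal 0.005 -0.877 0.480
outer loop
vertex 3.25 -0.508 2.216
vertex 2.314 -0.331 2.549
vertex 2.456 -0.81 1.672
endloop
endfacet
facet normal 0.415 -0.904 -0.103
outer loop
vertex 3.25 -0.508 2.216
vertex 2.456 -0.81 1.672
vertex 3.253 -0.392 1.214
endloop
endfacet
facet normal 0.916 -0.400 -0.044
outer loop
vertex 3.25 -0.508 2.216
vertex 3.253 -0.392 1.214
vertex 3.603 0.345 1.808
endloop
endfacet
facet normal 0.815 -0.062 0.576
outer loop
vertex 3.25 -0.508 2.216
vertex 3.603 0.345 1.808
vertex 3.023 0.383 2.633
endloop
endfacet
facet normal -0.256 0.141 0.956
outer loop
vertex 2.314 -0.331 2.549
vertex 3.023 0.383 2.633
vertex 2.087 0.632 2.346
endloop
endfacet
facet normal -0.657 -0.701 0.277
outer loop
vertex 2.456 -0.81 1.672
vertex 2.314 -0.331 2.549
vertex 1.737 -0.105 1.752
endloop
endfacet
facet normal 0.007 -0.744 -0.668
outer loop
vertex 3.253 -0.392 1.214
vertex 2.456 -0.81 1.672
vertex 2.317 -0.143 0.927
endloop
endfacet
facet normal 0.818 0.072 -0.571
outer loop
vertex 3.603 0.345 1.808
vertex 3.253 -0.392 1.214
vertex 3.026 0.571 1.011
endloop
endfacet
facet normal 0.655 0.619 0.432
outer loop
vertex 3.023 0.383 2.633
vertex 3.603 0.345 1.808
vertex 2.884 1.05 1.888
endloop
endfacet
facet normal -0.340 -0.228 -0.912
outer loop
vertex 1.908 1.143 -4.134
vertex 1.352 0.495 -3.765
vertex 1.045 1.366 -3.868
endloop
endfacet
facet normal 0.263 0.964 0.045
outer loop
vertex 1.908 1.143 -4.134
vertex 1.045 1.366 -3.868
vertex 2.088 0.985 -1.795
endloop
endfacet
facet normal -0.340 -0.228 -0.912
outer loop
vertex 1.045 1.366 -3.868
vertex 1.352 0.495 -3.765
vertex 0.49 0.718 -3.499
endloop
endfacet
facet normal -0.561 0.717 0.414
outer loop
vertex 1.045 1.366 -3.868
vertex 0.49 0.718 -3.499
vertex 2.088 0.985 -1.795
endloop
endfacet
facet normal -0.340 -0.227 -0.912
outer loop
vertex 0.49 0.718 -3.499
vertex 1.352 0.495 -3.765
vertex 0.796 -0.153 -3.396
endloop
endfacet
facet normal -0.706 -0.167 0.688
outer loop
vertex 0.49 0.718 -3.499
vertex 0.796 -0.153 -3.396
vertex 2.088 0.985 -1.795
endloop
endfacet
facet normal -0.341 -0.227 -0.912
outer loop
vertex 0.796 -0.153 -3.396
vertex 1.352 0.495 -3.765
vertex 1.659 -0.377 -3.663
endloop
endfacet
facet normal -0.026 -0.805 0.593
outer loop
vertex 0.796 -0.153 -3.396
vertex 1.659 -0.377 -3.663
vertex 2.088 0.985 -1.795
endloop
endfacet
facet normal -0.341 -0.227 -0.912
outer loop
vertex 1.659 -0.377 -3.663
vertex 1.352 0.495 -3.765
vertex 2.214 0.271 -4.032
endloop
endfacet
facet normal 0.799 -0.558 0.223
outer loop
vertex 1.659 -0.377 -3.663
vertex 2.214 0.271 -4.032
vertex 2.088 0.985 -1.795
endloop
endfacet
facet normal -0.341 -0.227 -0.912
outer loop
vertex 2.214 0.271 -4.032
vertex 1.352 0.495 -3.765
vertex 1.908 1.143 -4.134
endloop
endfacet
facet normal 0.944 0.325 -0.051
outer loop
vertex 2.214 0.271 -4.032
vertex 1.908 1.143 -4.134
vertex 2.088 0.985 -1.795
endloop
endfacet

endsolid


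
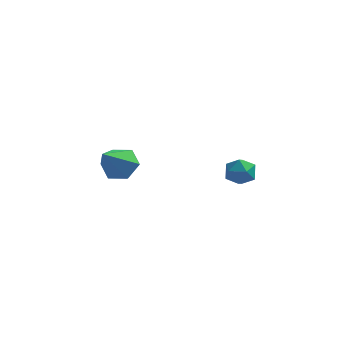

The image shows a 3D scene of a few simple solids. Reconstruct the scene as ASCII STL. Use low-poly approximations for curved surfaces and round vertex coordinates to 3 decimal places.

solid 
facet normal 0.220 0.668 -0.711
outer loop
vertex -1.389 3.356 -0.232
vertex -1.858 3.975 0.204
vertex -0.991 3.871 0.375
endloop
endfacet
facet normal 0.724 -0.682 0.104
outer loop
vertex -1.389 3.356 -0.232
vertex -0.991 3.871 0.375
vertex -2.282 2.685 1.576
endloop
endfacet
facet normal 0.220 0.668 -0.710
outer loop
vertex -0.991 3.871 0.375
vertex -1.858 3.975 0.204
vertex -1.46 4.489 0.811
endloop
endfacet
facet normal 0.681 0.000 0.732
outer loop
vertex -0.991 3.871 0.375
vertex -1.46 4.489 0.811
vertex -2.282 2.685 1.576
endloop
endfacet
facet normal 0.220 0.668 -0.710
outer loop
vertex -1.46 4.489 0.811
vertex -1.858 3.975 0.204
vertex -2.327 4.593 0.64
endloop
endfacet
facet normal -0.124 0.435 0.892
outer loop
vertex -1.46 4.489 0.811
vertex -2.327 4.593 0.64
vertex -2.282 2.685 1.576
endloop
endfacet
facet normal 0.220 0.668 -0.711
outer loop
vertex -2.327 4.593 0.64
vertex -1.858 3.975 0.204
vertex -2.725 4.078 0.033
endloop
endfacet
facet normal -0.887 0.187 0.423
outer loop
vertex -2.327 4.593 0.64
vertex -2.725 4.078 0.033
vertex -2.282 2.685 1.576
endloop
endfacet
facet normal 0.220 0.668 -0.711
outer loop
vertex -2.725 4.078 0.033
vertex -1.858 3.975 0.204
vertex -2.257 3.46 -0.403
endloop
endfacet
facet normal -0.844 -0.495 -0.205
outer loop
vertex -2.725 4.078 0.033
vertex -2.257 3.46 -0.403
vertex -2.282 2.685 1.576
endloop
endfacet
facet normal 0.220 0.668 -0.711
outer loop
vertex -2.257 3.46 -0.403
vertex -1.858 3.975 0.204
vertex -1.389 3.356 -0.232
endloop
endfacet
facet normal -0.040 -0.930 -0.365
outer loop
vertex -2.257 3.46 -0.403
vertex -1.389 3.356 -0.232
vertex -2.282 2.685 1.576
endloop
endfacet
facet normal -0.429 0.511 0.745
outer loop
vertex 3.503 2.934 1.836
vertex 2.908 2.502 1.79
vertex 3.464 2.317 2.237
endloop
endfacet
facet normal 0.283 0.510 0.812
outer loop
vertex 3.503 2.934 1.836
vertex 3.464 2.317 2.237
vertex 4.094 2.5 1.903
endloop
endfacet
facet normal 0.561 0.798 0.222
outer loop
vertex 3.503 2.934 1.836
vertex 4.094 2.5 1.903
vertex 3.928 2.798 1.251
endloop
endfacet
facet normal 0.022 0.977 -0.212
outer loop
vertex 3.503 2.934 1.836
vertex 3.928 2.798 1.251
vertex 3.195 2.799 1.181
endloop
endfacet
facet normal -0.589 0.800 0.112
outer loop
vertex 3.503 2.934 1.836
vertex 3.195 2.799 1.181
vertex 2.908 2.502 1.79
endloop
endfacet
facet normal 0.499 -0.168 0.850
outer loop
vertex 4.094 2.5 1.903
vertex 3.464 2.317 2.237
vertex 3.865 1.801 1.899
endloop
endfacet
facet normal -0.651 -0.167 0.741
outer loop
vertex 3.464 2.317 2.237
vertex 2.908 2.502 1.79
vertex 3.132 1.802 1.829
endloop
endfacet
facet normal -0.911 0.300 -0.283
outer loop
vertex 2.908 2.502 1.79
vertex 3.195 2.799 1.181
vertex 2.966 2.1 1.177
endloop
endfacet
facet normal 0.078 0.588 -0.805
outer loop
vertex 3.195 2.799 1.181
vertex 3.928 2.798 1.251
vertex 3.596 2.283 0.843
endloop
endfacet
facet normal 0.949 0.298 -0.105
outer loop
vertex 3.928 2.798 1.251
vertex 4.094 2.5 1.903
vertex 4.152 2.098 1.29
endloop
endfacet
facet normal -0.022 -0.977 0.212
outer loop
vertex 3.557 1.666 1.244
vertex 3.865 1.801 1.899
vertex 3.132 1.802 1.829
endloop
endfacet
facet normal -0.561 -0.798 -0.222
outer loop
vertex 3.557 1.666 1.244
vertex 3.132 1.802 1.829
vertex 2.966 2.1 1.177
endloop
endfacet
facet normal -0.283 -0.510 -0.812
outer loop
vertex 3.557 1.666 1.244
vertex 2.966 2.1 1.177
vertex 3.596 2.283 0.843
endloop
endfacet
facet normal 0.429 -0.511 -0.745
outer loop
vertex 3.557 1.666 1.244
vertex 3.596 2.283 0.843
vertex 4.152 2.098 1.29
endloop
endfacet
facet normal 0.589 -0.800 -0.112
outer loop
vertex 3.557 1.666 1.244
vertex 4.152 2.098 1.29
vertex 3.865 1.801 1.899
endloop
endfacet
facet normal -0.078 -0.588 0.805
outer loop
vertex 3.132 1.802 1.829
vertex 3.865 1.801 1.899
vertex 3.464 2.317 2.237
endloop
endfacet
facet normal -0.949 -0.298 0.105
outer loop
vertex 2.966 2.1 1.177
vertex 3.132 1.802 1.829
vertex 2.908 2.502 1.79
endloop
endfacet
facet normal -0.499 0.168 -0.850
outer loop
vertex 3.596 2.283 0.843
vertex 2.966 2.1 1.177
vertex 3.195 2.799 1.181
endloop
endfacet
facet normal 0.651 0.167 -0.741
outer loop
vertex 4.152 2.098 1.29
vertex 3.596 2.283 0.843
vertex 3.928 2.798 1.251
endloop
endfacet
facet normal 0.911 -0.300 0.283
outer loop
vertex 3.865 1.801 1.899
vertex 4.152 2.098 1.29
vertex 4.094 2.5 1.903
endloop
endfacet

endsolid


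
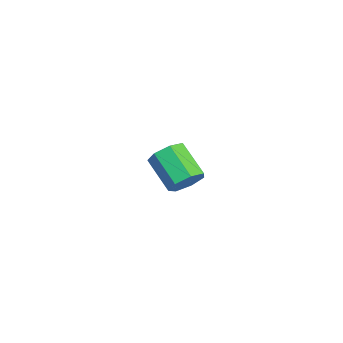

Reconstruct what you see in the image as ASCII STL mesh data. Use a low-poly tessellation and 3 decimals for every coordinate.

solid 
facet normal -0.372 0.267 -0.889
outer loop
vertex -2.321 1.248 -1.192
vertex -2.924 1.176 -0.961
vertex -2.55 1.707 -0.958
endloop
endfacet
facet normal 0.910 0.399 0.108
outer loop
vertex -2.321 1.248 -1.192
vertex -2.55 1.707 -0.958
vertex -2.296 0.724 0.541
endloop
endfacet
facet normal -0.372 0.267 -0.889
outer loop
vertex -2.55 1.707 -0.958
vertex -2.924 1.176 -0.961
vertex -3.061 1.767 -0.726
endloop
endfacet
facet normal 0.315 0.817 0.483
outer loop
vertex -2.55 1.707 -0.958
vertex -3.061 1.767 -0.726
vertex -2.296 0.724 0.541
endloop
endfacet
facet normal -0.372 0.267 -0.889
outer loop
vertex -3.061 1.767 -0.726
vertex -2.924 1.176 -0.961
vertex -3.469 1.381 -0.671
endloop
endfacet
facet normal -0.428 0.554 0.714
outer loop
vertex -3.061 1.767 -0.726
vertex -3.469 1.381 -0.671
vertex -2.296 0.724 0.541
endloop
endfacet
facet normal -0.372 0.268 -0.889
outer loop
vertex -3.469 1.381 -0.671
vertex -2.924 1.176 -0.961
vertex -3.467 0.841 -0.835
endloop
endfacet
facet normal -0.755 -0.193 0.626
outer loop
vertex -3.469 1.381 -0.671
vertex -3.467 0.841 -0.835
vertex -2.296 0.724 0.541
endloop
endfacet
facet normal -0.371 0.267 -0.889
outer loop
vertex -3.467 0.841 -0.835
vertex -2.924 1.176 -0.961
vertex -3.056 0.553 -1.093
endloop
endfacet
facet normal -0.423 -0.860 0.287
outer loop
vertex -3.467 0.841 -0.835
vertex -3.056 0.553 -1.093
vertex -2.296 0.724 0.541
endloop
endfacet
facet normal -0.372 0.267 -0.889
outer loop
vertex -3.056 0.553 -1.093
vertex -2.924 1.176 -0.961
vertex -2.546 0.735 -1.252
endloop
endfacet
facet normal 0.322 -0.946 -0.051
outer loop
vertex -3.056 0.553 -1.093
vertex -2.546 0.735 -1.252
vertex -2.296 0.724 0.541
endloop
endfacet
facet normal -0.372 0.267 -0.889
outer loop
vertex -2.546 0.735 -1.252
vertex -2.924 1.176 -0.961
vertex -2.321 1.248 -1.192
endloop
endfacet
facet normal 0.914 -0.386 -0.130
outer loop
vertex -2.546 0.735 -1.252
vertex -2.321 1.248 -1.192
vertex -2.296 0.724 0.541
endloop
endfacet
facet normal 0.752 0.388 -0.533
outer loop
vertex 3.994 0.466 3.898
vertex 3.502 0.362 3.128
vertex 3.532 1.085 3.697
endloop
endfacet
facet normal 0.316 0.498 0.807
outer loop
vertex 3.994 0.466 3.898
vertex 3.532 1.085 3.697
vertex 2.551 -0.278 4.922
endloop
endfacet
facet normal 0.315 0.499 0.807
outer loop
vertex 2.551 -0.278 4.922
vertex 3.532 1.085 3.697
vertex 2.088 0.341 4.72
endloop
endfacet
facet normal -0.752 -0.388 0.534
outer loop
vertex 2.551 -0.278 4.922
vertex 2.088 0.341 4.72
vertex 2.058 -0.382 4.152
endloop
endfacet
facet normal 0.752 0.388 -0.533
outer loop
vertex 3.532 1.085 3.697
vertex 3.502 0.362 3.128
vertex 3.047 1.16 3.067
endloop
endfacet
facet normal -0.256 0.917 0.306
outer loop
vertex 3.532 1.085 3.697
vertex 3.047 1.16 3.067
vertex 2.088 0.341 4.72
endloop
endfacet
facet normal -0.257 0.917 0.305
outer loop
vertex 2.088 0.341 4.72
vertex 3.047 1.16 3.067
vertex 1.603 0.415 4.09
endloop
endfacet
facet normal -0.752 -0.388 0.533
outer loop
vertex 2.088 0.341 4.72
vertex 1.603 0.415 4.09
vertex 2.058 -0.382 4.152
endloop
endfacet
facet normal 0.752 0.388 -0.533
outer loop
vertex 3.047 1.16 3.067
vertex 3.502 0.362 3.128
vertex 2.905 0.634 2.483
endloop
endfacet
facet normal -0.635 0.645 -0.426
outer loop
vertex 3.047 1.16 3.067
vertex 2.905 0.634 2.483
vertex 1.603 0.415 4.09
endloop
endfacet
facet normal -0.635 0.644 -0.427
outer loop
vertex 1.603 0.415 4.09
vertex 2.905 0.634 2.483
vertex 1.461 -0.111 3.507
endloop
endfacet
facet normal -0.752 -0.388 0.533
outer loop
vertex 1.603 0.415 4.09
vertex 1.461 -0.111 3.507
vertex 2.058 -0.382 4.152
endloop
endfacet
facet normal 0.752 0.387 -0.533
outer loop
vertex 2.905 0.634 2.483
vertex 3.502 0.362 3.128
vertex 3.212 -0.097 2.385
endloop
endfacet
facet normal -0.535 -0.113 -0.837
outer loop
vertex 2.905 0.634 2.483
vertex 3.212 -0.097 2.385
vertex 1.461 -0.111 3.507
endloop
endfacet
facet normal -0.535 -0.113 -0.837
outer loop
vertex 1.461 -0.111 3.507
vertex 3.212 -0.097 2.385
vertex 1.768 -0.841 3.409
endloop
endfacet
facet normal -0.752 -0.388 0.533
outer loop
vertex 1.461 -0.111 3.507
vertex 1.768 -0.841 3.409
vertex 2.058 -0.382 4.152
endloop
endfacet
facet normal 0.752 0.387 -0.533
outer loop
vertex 3.212 -0.097 2.385
vertex 3.502 0.362 3.128
vertex 3.737 -0.481 2.847
endloop
endfacet
facet normal -0.032 -0.786 -0.617
outer loop
vertex 3.212 -0.097 2.385
vertex 3.737 -0.481 2.847
vertex 1.768 -0.841 3.409
endloop
endfacet
facet normal -0.033 -0.785 -0.618
outer loop
vertex 1.768 -0.841 3.409
vertex 3.737 -0.481 2.847
vertex 2.294 -1.226 3.87
endloop
endfacet
facet normal -0.752 -0.388 0.533
outer loop
vertex 1.768 -0.841 3.409
vertex 2.294 -1.226 3.87
vertex 2.058 -0.382 4.152
endloop
endfacet
facet normal 0.752 0.387 -0.534
outer loop
vertex 3.737 -0.481 2.847
vertex 3.502 0.362 3.128
vertex 4.086 -0.231 3.52
endloop
endfacet
facet normal 0.494 -0.867 0.066
outer loop
vertex 3.737 -0.481 2.847
vertex 4.086 -0.231 3.52
vertex 2.294 -1.226 3.87
endloop
endfacet
facet normal 0.494 -0.867 0.067
outer loop
vertex 2.294 -1.226 3.87
vertex 4.086 -0.231 3.52
vertex 2.642 -0.975 4.544
endloop
endfacet
facet normal -0.752 -0.388 0.533
outer loop
vertex 2.294 -1.226 3.87
vertex 2.642 -0.975 4.544
vertex 2.058 -0.382 4.152
endloop
endfacet
facet normal 0.752 0.388 -0.533
outer loop
vertex 4.086 -0.231 3.52
vertex 3.502 0.362 3.128
vertex 3.994 0.466 3.898
endloop
endfacet
facet normal 0.649 -0.295 0.701
outer loop
vertex 4.086 -0.231 3.52
vertex 3.994 0.466 3.898
vertex 2.642 -0.975 4.544
endloop
endfacet
facet normal 0.649 -0.295 0.701
outer loop
vertex 2.642 -0.975 4.544
vertex 3.994 0.466 3.898
vertex 2.551 -0.278 4.922
endloop
endfacet
facet normal -0.752 -0.388 0.534
outer loop
vertex 2.642 -0.975 4.544
vertex 2.551 -0.278 4.922
vertex 2.058 -0.382 4.152
endloop
endfacet

endsolid


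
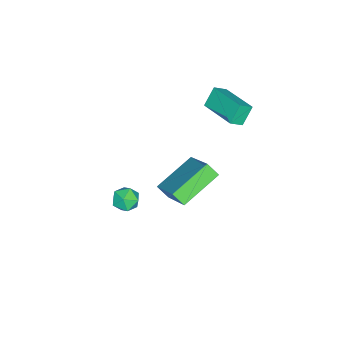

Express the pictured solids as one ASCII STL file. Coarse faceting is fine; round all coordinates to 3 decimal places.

solid 
facet normal -0.567 0.202 0.798
outer loop
vertex -3.158 -0.643 2.983
vertex -2.107 1.053 3.3
vertex -3.682 -0.229 2.506
endloop
endfacet
facet normal -0.520 -0.839 -0.157
outer loop
vertex -3.053 -0.453 1.62
vertex -3.158 -0.643 2.983
vertex -3.682 -0.229 2.506
endloop
endfacet
facet normal -0.567 0.201 0.799
outer loop
vertex -3.682 -0.229 2.506
vertex -2.107 1.053 3.3
vertex -2.631 1.467 2.824
endloop
endfacet
facet normal -0.639 0.505 -0.581
outer loop
vertex -2.631 1.467 2.824
vertex -3.053 -0.453 1.62
vertex -3.682 -0.229 2.506
endloop
endfacet
facet normal 0.639 -0.504 0.581
outer loop
vertex -3.158 -0.643 2.983
vertex -1.478 0.829 2.414
vertex -2.107 1.053 3.3
endloop
endfacet
facet normal -0.520 -0.839 -0.157
outer loop
vertex -2.529 -0.867 2.096
vertex -3.158 -0.643 2.983
vertex -3.053 -0.453 1.62
endloop
endfacet
facet normal 0.639 -0.505 0.581
outer loop
vertex -2.529 -0.867 2.096
vertex -1.478 0.829 2.414
vertex -3.158 -0.643 2.983
endloop
endfacet
facet normal 0.520 0.839 0.157
outer loop
vertex -2.107 1.053 3.3
vertex -1.478 0.829 2.414
vertex -2.631 1.467 2.824
endloop
endfacet
facet normal -0.639 0.505 -0.581
outer loop
vertex -2.002 1.243 1.937
vertex -3.053 -0.453 1.62
vertex -2.631 1.467 2.824
endloop
endfacet
facet normal 0.520 0.839 0.157
outer loop
vertex -2.631 1.467 2.824
vertex -1.478 0.829 2.414
vertex -2.002 1.243 1.937
endloop
endfacet
facet normal 0.566 -0.202 -0.799
outer loop
vertex -2.002 1.243 1.937
vertex -2.529 -0.867 2.096
vertex -3.053 -0.453 1.62
endloop
endfacet
facet normal 0.567 -0.202 -0.798
outer loop
vertex -1.478 0.829 2.414
vertex -2.529 -0.867 2.096
vertex -2.002 1.243 1.937
endloop
endfacet
facet normal -0.828 0.409 0.383
outer loop
vertex 2.195 1.206 3.151
vertex 2.207 1.765 2.579
vertex 0.985 -0.061 1.888
endloop
endfacet
facet normal -0.015 -0.699 0.715
outer loop
vertex 2.773 -0.945 1.061
vertex 2.195 1.206 3.151
vertex 0.985 -0.061 1.888
endloop
endfacet
facet normal -0.828 0.409 0.384
outer loop
vertex 0.985 -0.061 1.888
vertex 2.207 1.765 2.579
vertex 0.996 0.498 1.316
endloop
endfacet
facet normal -0.560 -0.587 -0.584
outer loop
vertex 0.996 0.498 1.316
vertex 2.773 -0.945 1.061
vertex 0.985 -0.061 1.888
endloop
endfacet
facet normal 0.560 0.586 0.585
outer loop
vertex 2.195 1.206 3.151
vertex 3.995 0.881 1.752
vertex 2.207 1.765 2.579
endloop
endfacet
facet normal -0.015 -0.699 0.715
outer loop
vertex 3.984 0.322 2.324
vertex 2.195 1.206 3.151
vertex 2.773 -0.945 1.061
endloop
endfacet
facet normal 0.560 0.587 0.584
outer loop
vertex 3.984 0.322 2.324
vertex 3.995 0.881 1.752
vertex 2.195 1.206 3.151
endloop
endfacet
facet normal 0.015 0.699 -0.715
outer loop
vertex 2.207 1.765 2.579
vertex 3.995 0.881 1.752
vertex 0.996 0.498 1.316
endloop
endfacet
facet normal -0.560 -0.587 -0.585
outer loop
vertex 2.785 -0.386 0.489
vertex 2.773 -0.945 1.061
vertex 0.996 0.498 1.316
endloop
endfacet
facet normal 0.015 0.699 -0.715
outer loop
vertex 0.996 0.498 1.316
vertex 3.995 0.881 1.752
vertex 2.785 -0.386 0.489
endloop
endfacet
facet normal 0.828 -0.410 -0.383
outer loop
vertex 2.785 -0.386 0.489
vertex 3.984 0.322 2.324
vertex 2.773 -0.945 1.061
endloop
endfacet
facet normal 0.828 -0.409 -0.383
outer loop
vertex 3.995 0.881 1.752
vertex 3.984 0.322 2.324
vertex 2.785 -0.386 0.489
endloop
endfacet
facet normal 0.161 0.512 0.844
outer loop
vertex 0.952 -2.702 -2.779
vertex 0.625 -3.256 -2.38
vertex 1.37 -3.273 -2.512
endloop
endfacet
facet normal 0.665 0.655 0.359
outer loop
vertex 0.952 -2.702 -2.779
vertex 1.37 -3.273 -2.512
vertex 1.49 -3.011 -3.212
endloop
endfacet
facet normal 0.344 0.912 -0.224
outer loop
vertex 0.952 -2.702 -2.779
vertex 1.49 -3.011 -3.212
vertex 0.819 -2.832 -3.513
endloop
endfacet
facet normal -0.358 0.928 -0.100
outer loop
vertex 0.952 -2.702 -2.779
vertex 0.819 -2.832 -3.513
vertex 0.284 -2.983 -2.999
endloop
endfacet
facet normal -0.471 0.681 0.560
outer loop
vertex 0.952 -2.702 -2.779
vertex 0.284 -2.983 -2.999
vertex 0.625 -3.256 -2.38
endloop
endfacet
facet normal 0.982 0.040 0.183
outer loop
vertex 1.49 -3.011 -3.212
vertex 1.37 -3.273 -2.512
vertex 1.496 -3.757 -3.081
endloop
endfacet
facet normal 0.167 -0.191 0.967
outer loop
vertex 1.37 -3.273 -2.512
vertex 0.625 -3.256 -2.38
vertex 0.961 -3.908 -2.567
endloop
endfacet
facet normal -0.857 0.082 0.509
outer loop
vertex 0.625 -3.256 -2.38
vertex 0.284 -2.983 -2.999
vertex 0.29 -3.729 -2.868
endloop
endfacet
facet normal -0.674 0.482 -0.560
outer loop
vertex 0.284 -2.983 -2.999
vertex 0.819 -2.832 -3.513
vertex 0.41 -3.467 -3.568
endloop
endfacet
facet normal 0.463 0.456 -0.760
outer loop
vertex 0.819 -2.832 -3.513
vertex 1.49 -3.011 -3.212
vertex 1.155 -3.484 -3.7
endloop
endfacet
facet normal 0.358 -0.928 0.100
outer loop
vertex 0.828 -4.038 -3.301
vertex 1.496 -3.757 -3.081
vertex 0.961 -3.908 -2.567
endloop
endfacet
facet normal -0.344 -0.912 0.224
outer loop
vertex 0.828 -4.038 -3.301
vertex 0.961 -3.908 -2.567
vertex 0.29 -3.729 -2.868
endloop
endfacet
facet normal -0.665 -0.655 -0.359
outer loop
vertex 0.828 -4.038 -3.301
vertex 0.29 -3.729 -2.868
vertex 0.41 -3.467 -3.568
endloop
endfacet
facet normal -0.161 -0.512 -0.844
outer loop
vertex 0.828 -4.038 -3.301
vertex 0.41 -3.467 -3.568
vertex 1.155 -3.484 -3.7
endloop
endfacet
facet normal 0.471 -0.681 -0.560
outer loop
vertex 0.828 -4.038 -3.301
vertex 1.155 -3.484 -3.7
vertex 1.496 -3.757 -3.081
endloop
endfacet
facet normal 0.674 -0.482 0.560
outer loop
vertex 0.961 -3.908 -2.567
vertex 1.496 -3.757 -3.081
vertex 1.37 -3.273 -2.512
endloop
endfacet
facet normal -0.463 -0.456 0.760
outer loop
vertex 0.29 -3.729 -2.868
vertex 0.961 -3.908 -2.567
vertex 0.625 -3.256 -2.38
endloop
endfacet
facet normal -0.982 -0.040 -0.183
outer loop
vertex 0.41 -3.467 -3.568
vertex 0.29 -3.729 -2.868
vertex 0.284 -2.983 -2.999
endloop
endfacet
facet normal -0.167 0.191 -0.967
outer loop
vertex 1.155 -3.484 -3.7
vertex 0.41 -3.467 -3.568
vertex 0.819 -2.832 -3.513
endloop
endfacet
facet normal 0.857 -0.082 -0.509
outer loop
vertex 1.496 -3.757 -3.081
vertex 1.155 -3.484 -3.7
vertex 1.49 -3.011 -3.212
endloop
endfacet

endsolid
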